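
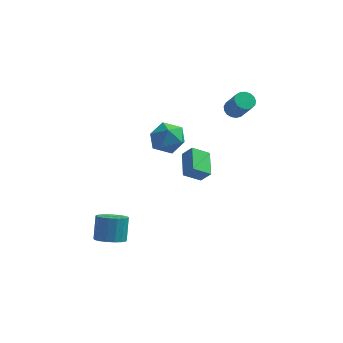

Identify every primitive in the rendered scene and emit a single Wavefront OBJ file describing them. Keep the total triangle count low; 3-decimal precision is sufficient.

v 0.451 1.636 -1.663
v 1.095 1.483 -0.874
v 0.072 3.3 -1.032
v 0.716 3.148 -0.243
v 1.444 2.132 -2.377
v 2.088 1.98 -1.588
v 1.065 3.797 -1.746
v 1.709 3.644 -0.957
v -0.17 1.634 2.371
v 0.674 0.902 1.935
v -1.194 0.098 2.965
v -0.35 -0.634 2.529
v -0.116 0.048 3.487
v 0.517 0.998 3.12
v -1.037 0.002 1.78
v -0.404 0.952 1.413
v 0.138 -0.106 1.57
v 0.707 -0.077 2.625
v -1.227 1.077 2.275
v -0.658 1.106 3.33
v -2.655 -4.331 -3.287
v -1.754 -4.034 -3.435
v -1.804 -3.191 -2.04
v -2.705 -3.489 -1.893
v -2.011 -3.712 -3.638
v -2.061 -2.869 -2.244
v -2.415 -3.532 -3.762
v -2.466 -2.689 -2.367
v -2.875 -3.535 -3.776
v -2.925 -2.692 -2.382
v -3.283 -3.72 -3.679
v -3.334 -2.878 -2.284
v -3.548 -4.046 -3.492
v -3.599 -3.203 -2.097
v -3.609 -4.437 -3.258
v -3.659 -3.594 -1.863
v -3.45 -4.803 -3.031
v -3.501 -3.961 -1.636
v -3.11 -5.062 -2.862
v -3.16 -4.22 -1.468
v -2.665 -5.153 -2.791
v -2.715 -4.311 -1.397
v -2.218 -5.056 -2.834
v -2.268 -4.214 -1.439
v -1.871 -4.793 -2.98
v -1.921 -3.95 -1.586
v -1.704 -4.424 -3.197
v -1.754 -3.581 -1.803
v 3.1 4.009 2.988
v 3.701 4.277 2.818
v 4.461 3.48 4.241
v 3.86 3.211 4.412
v 3.568 4.501 3.014
v 4.329 3.703 4.437
v 3.329 4.612 3.204
v 4.089 3.814 4.627
v 3.037 4.585 3.345
v 3.797 3.787 4.768
v 2.759 4.425 3.404
v 3.52 3.628 4.827
v 2.559 4.171 3.368
v 3.32 3.373 4.791
v 2.483 3.879 3.245
v 3.244 3.082 4.668
v 2.549 3.617 3.064
v 3.31 2.82 4.487
v 2.74 3.445 2.865
v 3.501 2.647 4.288
v 3.014 3.402 2.694
v 3.775 2.604 4.117
v 3.308 3.498 2.591
v 4.068 2.7 4.014
v 3.553 3.711 2.579
v 4.314 2.913 4.002
v 3.695 3.992 2.661
v 4.456 3.194 4.084
f 2 4 1
f 5 2 1
f 1 4 3
f 3 5 1
f 2 8 4
f 6 2 5
f 6 8 2
f 4 8 3
f 7 5 3
f 3 8 7
f 7 6 5
f 8 6 7
f 9 20 14
f 9 14 10
f 9 10 16
f 9 16 19
f 9 19 20
f 10 14 18
f 14 20 13
f 20 19 11
f 19 16 15
f 16 10 17
f 12 18 13
f 12 13 11
f 12 11 15
f 12 15 17
f 12 17 18
f 13 18 14
f 11 13 20
f 15 11 19
f 17 15 16
f 18 17 10
f 22 21 25
f 22 25 23
f 23 25 26
f 23 26 24
f 25 21 27
f 25 27 26
f 26 27 28
f 26 28 24
f 27 21 29
f 27 29 28
f 28 29 30
f 28 30 24
f 29 21 31
f 29 31 30
f 30 31 32
f 30 32 24
f 31 21 33
f 31 33 32
f 32 33 34
f 32 34 24
f 33 21 35
f 33 35 34
f 34 35 36
f 34 36 24
f 35 21 37
f 35 37 36
f 36 37 38
f 36 38 24
f 37 21 39
f 37 39 38
f 38 39 40
f 38 40 24
f 39 21 41
f 39 41 40
f 40 41 42
f 40 42 24
f 41 21 43
f 41 43 42
f 42 43 44
f 42 44 24
f 43 21 45
f 43 45 44
f 44 45 46
f 44 46 24
f 45 21 47
f 45 47 46
f 46 47 48
f 46 48 24
f 47 21 22
f 47 22 48
f 48 22 23
f 48 23 24
f 50 49 53
f 50 53 51
f 51 53 54
f 51 54 52
f 53 49 55
f 53 55 54
f 54 55 56
f 54 56 52
f 55 49 57
f 55 57 56
f 56 57 58
f 56 58 52
f 57 49 59
f 57 59 58
f 58 59 60
f 58 60 52
f 59 49 61
f 59 61 60
f 60 61 62
f 60 62 52
f 61 49 63
f 61 63 62
f 62 63 64
f 62 64 52
f 63 49 65
f 63 65 64
f 64 65 66
f 64 66 52
f 65 49 67
f 65 67 66
f 66 67 68
f 66 68 52
f 67 49 69
f 67 69 68
f 68 69 70
f 68 70 52
f 69 49 71
f 69 71 70
f 70 71 72
f 70 72 52
f 71 49 73
f 71 73 72
f 72 73 74
f 72 74 52
f 73 49 75
f 73 75 74
f 74 75 76
f 74 76 52
f 75 49 50
f 75 50 76
f 76 50 51
f 76 51 52



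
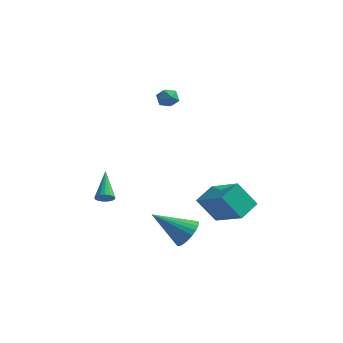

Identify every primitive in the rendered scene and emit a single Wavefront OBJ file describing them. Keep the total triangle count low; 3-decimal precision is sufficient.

v -3.053 -0.745 -1.453
v -2.596 -0.71 -1.229
v -3.687 0.585 -0.367
v -2.583 -0.552 -1.415
v -2.677 -0.438 -1.609
v -2.857 -0.395 -1.768
v -3.083 -0.432 -1.854
v -3.301 -0.54 -1.848
v -3.463 -0.696 -1.752
v -3.531 -0.863 -1.587
v -3.489 -1.003 -1.392
v -3.348 -1.083 -1.21
v -3.139 -1.087 -1.084
v -2.91 -1.012 -1.042
v -2.714 -0.876 -1.095
v -2.313 3.504 3.933
v -1.999 4.019 4.152
v -1.441 3.161 3.488
v -1.127 3.676 3.707
v -1.33 3.226 4.116
v -1.869 3.438 4.392
v -1.571 3.742 3.248
v -2.11 3.954 3.524
v -1.54 4.166 3.729
v -1.392 3.847 4.265
v -2.048 3.333 3.375
v -1.9 3.014 3.911
v 2.394 -2.984 -1.376
v 2.826 -2.697 -0.69
v 0.846 -3.596 -0.144
v 2.65 -2.425 -0.775
v 2.436 -2.237 -0.952
v 2.214 -2.163 -1.193
v 2.02 -2.214 -1.462
v 1.883 -2.382 -1.718
v 1.824 -2.642 -1.922
v 1.851 -2.954 -2.042
v 1.961 -3.271 -2.062
v 2.137 -3.543 -1.976
v 2.352 -3.731 -1.8
v 2.573 -3.805 -1.559
v 2.767 -3.754 -1.29
v 2.904 -3.586 -1.034
v 2.963 -3.326 -0.83
v 2.936 -3.014 -0.709
v 1.403 0.141 -1
v 3.112 -0.706 0.036
v 1.706 1.3 -0.55
v 3.415 0.454 0.485
v 2.325 0.406 -2.305
v 4.034 -0.44 -1.27
v 2.628 1.566 -1.856
v 4.337 0.719 -0.82
f 2 1 4
f 2 4 3
f 4 1 5
f 4 5 3
f 5 1 6
f 5 6 3
f 6 1 7
f 6 7 3
f 7 1 8
f 7 8 3
f 8 1 9
f 8 9 3
f 9 1 10
f 9 10 3
f 10 1 11
f 10 11 3
f 11 1 12
f 11 12 3
f 12 1 13
f 12 13 3
f 13 1 14
f 13 14 3
f 14 1 15
f 14 15 3
f 15 1 2
f 15 2 3
f 16 27 21
f 16 21 17
f 16 17 23
f 16 23 26
f 16 26 27
f 17 21 25
f 21 27 20
f 27 26 18
f 26 23 22
f 23 17 24
f 19 25 20
f 19 20 18
f 19 18 22
f 19 22 24
f 19 24 25
f 20 25 21
f 18 20 27
f 22 18 26
f 24 22 23
f 25 24 17
f 29 28 31
f 29 31 30
f 31 28 32
f 31 32 30
f 32 28 33
f 32 33 30
f 33 28 34
f 33 34 30
f 34 28 35
f 34 35 30
f 35 28 36
f 35 36 30
f 36 28 37
f 36 37 30
f 37 28 38
f 37 38 30
f 38 28 39
f 38 39 30
f 39 28 40
f 39 40 30
f 40 28 41
f 40 41 30
f 41 28 42
f 41 42 30
f 42 28 43
f 42 43 30
f 43 28 44
f 43 44 30
f 44 28 45
f 44 45 30
f 45 28 29
f 45 29 30
f 47 49 46
f 50 47 46
f 46 49 48
f 48 50 46
f 47 53 49
f 51 47 50
f 51 53 47
f 49 53 48
f 52 50 48
f 48 53 52
f 52 51 50
f 53 51 52



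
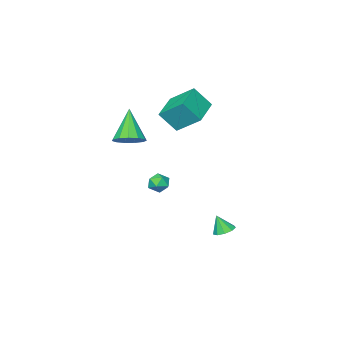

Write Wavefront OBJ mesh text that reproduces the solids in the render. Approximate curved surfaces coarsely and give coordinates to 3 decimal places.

v -1.655 4.093 -4.401
v -1.225 4.597 -4.301
v -1.425 3.687 -3.339
v -1.645 4.72 -4.164
v -2.069 4.549 -4.137
v -2.3 4.165 -4.235
v -2.228 3.747 -4.41
v -1.888 3.491 -4.581
v -1.439 3.517 -4.668
v -1.091 3.813 -4.63
v -1.006 4.239 -4.485
v -2.882 -1.808 3.306
v -3.419 -0.408 4.423
v -3.585 -1.108 2.09
v -4.123 0.292 3.207
v -1.197 -0.832 2.893
v -1.735 0.568 4.01
v -1.901 -0.132 1.677
v -2.438 1.268 2.794
v 2.312 0.887 2.554
v 2.816 1.453 3.094
v 1.488 -0.087 4.346
v 2.358 1.694 3.014
v 1.885 1.68 2.789
v 1.548 1.413 2.489
v 1.453 0.98 2.209
v 1.632 0.517 2.04
v 2.026 0.172 2.033
v 2.511 0.054 2.192
v 2.933 0.201 2.466
v 3.158 0.565 2.768
v 3.114 1.032 3.002
v -0.023 1.355 -1.49
v 0.632 1.116 -1.389
v -0.412 0.284 -1.511
v 0.243 0.045 -1.41
v -0.091 0.387 -0.893
v 0.15 1.049 -0.879
v 0.07 0.351 -2.021
v 0.311 1.013 -2.007
v 0.689 0.495 -1.717
v 0.59 0.517 -1.02
v -0.37 0.883 -1.88
v -0.469 0.905 -1.183
f 2 1 4
f 2 4 3
f 4 1 5
f 4 5 3
f 5 1 6
f 5 6 3
f 6 1 7
f 6 7 3
f 7 1 8
f 7 8 3
f 8 1 9
f 8 9 3
f 9 1 10
f 9 10 3
f 10 1 11
f 10 11 3
f 11 1 2
f 11 2 3
f 13 15 12
f 16 13 12
f 12 15 14
f 14 16 12
f 13 19 15
f 17 13 16
f 17 19 13
f 15 19 14
f 18 16 14
f 14 19 18
f 18 17 16
f 19 17 18
f 21 20 23
f 21 23 22
f 23 20 24
f 23 24 22
f 24 20 25
f 24 25 22
f 25 20 26
f 25 26 22
f 26 20 27
f 26 27 22
f 27 20 28
f 27 28 22
f 28 20 29
f 28 29 22
f 29 20 30
f 29 30 22
f 30 20 31
f 30 31 22
f 31 20 32
f 31 32 22
f 32 20 21
f 32 21 22
f 33 44 38
f 33 38 34
f 33 34 40
f 33 40 43
f 33 43 44
f 34 38 42
f 38 44 37
f 44 43 35
f 43 40 39
f 40 34 41
f 36 42 37
f 36 37 35
f 36 35 39
f 36 39 41
f 36 41 42
f 37 42 38
f 35 37 44
f 39 35 43
f 41 39 40
f 42 41 34



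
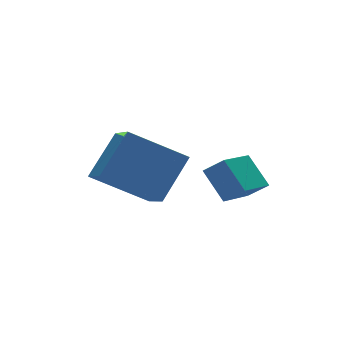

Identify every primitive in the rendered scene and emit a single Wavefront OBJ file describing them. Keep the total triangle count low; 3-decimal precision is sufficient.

v -2.814 4.282 2.911
v -3.141 2.85 3.663
v -1.593 4.743 4.32
v -1.921 3.311 5.072
v -1.179 3.329 1.808
v -1.507 1.897 2.56
v 0.041 3.79 3.217
v -0.286 2.358 3.969
v 0.257 1.232 2.394
v 0.711 0.726 2.969
v 0.075 2.168 3.364
v 0.529 1.662 3.938
v 1.591 1.938 1.962
v 2.045 1.432 2.536
v 1.409 2.874 2.931
v 1.863 2.368 3.506
f 2 4 1
f 5 2 1
f 1 4 3
f 3 5 1
f 2 8 4
f 6 2 5
f 6 8 2
f 4 8 3
f 7 5 3
f 3 8 7
f 7 6 5
f 8 6 7
f 10 12 9
f 13 10 9
f 9 12 11
f 11 13 9
f 10 16 12
f 14 10 13
f 14 16 10
f 12 16 11
f 15 13 11
f 11 16 15
f 15 14 13
f 16 14 15



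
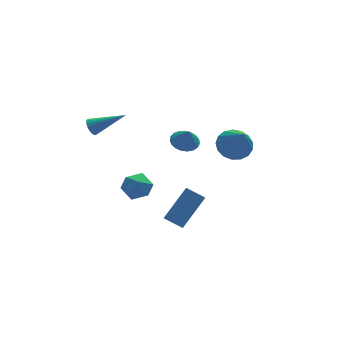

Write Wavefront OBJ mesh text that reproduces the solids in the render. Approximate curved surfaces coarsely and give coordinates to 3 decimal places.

v -4.119 0.359 2.942
v -3.799 0.56 2.57
v -2.561 -0.319 3.918
v -3.815 0.727 2.712
v -3.883 0.832 2.894
v -3.993 0.854 3.084
v -4.124 0.791 3.25
v -4.254 0.653 3.362
v -4.361 0.465 3.402
v -4.426 0.258 3.362
v -4.438 0.069 3.25
v -4.395 -0.07 3.084
v -4.305 -0.135 2.894
v -4.182 -0.114 2.712
v -4.048 -0.012 2.57
v -3.927 0.155 2.493
v -3.839 0.357 2.492
v -1.918 -4.064 -1.322
v -0.486 -3.362 0.045
v -1.42 -2.852 -2.466
v 0.011 -2.15 -1.1
v -1.211 -4.73 -1.72
v 0.22 -4.028 -0.354
v -0.714 -3.518 -2.865
v 0.718 -2.816 -1.498
v 3.031 -0.91 0.606
v 3.862 -1.333 0.304
v 3.009 -2.19 2.334
v 4.008 -0.976 0.57
v 3.931 -0.604 0.845
v 3.648 -0.302 1.065
v 3.223 -0.139 1.18
v 2.754 -0.153 1.164
v 2.349 -0.34 1.02
v 2.1 -0.658 0.781
v 2.065 -1.034 0.502
v 2.251 -1.381 0.247
v 2.615 -1.62 0.075
v 3.075 -1.697 0.024
v 3.525 -1.593 0.107
v -2.174 1.932 -3.577
v -1.399 2.067 -4.084
v -1.401 1.033 -2.636
v -0.626 1.168 -3.143
v -0.985 1.871 -2.641
v -1.463 2.427 -3.223
v -1.337 0.673 -3.497
v -1.815 1.229 -4.079
v -0.882 1.289 -4.035
v -0.664 2.029 -3.506
v -2.136 1.071 -3.214
v -1.918 1.811 -2.685
v 0.099 -1.561 2.141
v 0.855 -1.577 2.07
v 0.181 -1.899 3.099
v 0.806 -1.284 2.178
v 0.634 -1.039 2.279
v 0.369 -0.884 2.356
v 0.058 -0.846 2.396
v -0.246 -0.932 2.392
v -0.491 -1.127 2.344
v -0.633 -1.396 2.262
v -0.649 -1.694 2.158
v -0.536 -1.969 2.051
v -0.313 -2.174 1.96
v -0.018 -2.272 1.9
v 0.296 -2.248 1.882
v 0.577 -2.104 1.908
v 0.774 -1.867 1.975
f 2 1 4
f 2 4 3
f 4 1 5
f 4 5 3
f 5 1 6
f 5 6 3
f 6 1 7
f 6 7 3
f 7 1 8
f 7 8 3
f 8 1 9
f 8 9 3
f 9 1 10
f 9 10 3
f 10 1 11
f 10 11 3
f 11 1 12
f 11 12 3
f 12 1 13
f 12 13 3
f 13 1 14
f 13 14 3
f 14 1 15
f 14 15 3
f 15 1 16
f 15 16 3
f 16 1 17
f 16 17 3
f 17 1 2
f 17 2 3
f 19 21 18
f 22 19 18
f 18 21 20
f 20 22 18
f 19 25 21
f 23 19 22
f 23 25 19
f 21 25 20
f 24 22 20
f 20 25 24
f 24 23 22
f 25 23 24
f 27 26 29
f 27 29 28
f 29 26 30
f 29 30 28
f 30 26 31
f 30 31 28
f 31 26 32
f 31 32 28
f 32 26 33
f 32 33 28
f 33 26 34
f 33 34 28
f 34 26 35
f 34 35 28
f 35 26 36
f 35 36 28
f 36 26 37
f 36 37 28
f 37 26 38
f 37 38 28
f 38 26 39
f 38 39 28
f 39 26 40
f 39 40 28
f 40 26 27
f 40 27 28
f 41 52 46
f 41 46 42
f 41 42 48
f 41 48 51
f 41 51 52
f 42 46 50
f 46 52 45
f 52 51 43
f 51 48 47
f 48 42 49
f 44 50 45
f 44 45 43
f 44 43 47
f 44 47 49
f 44 49 50
f 45 50 46
f 43 45 52
f 47 43 51
f 49 47 48
f 50 49 42
f 54 53 56
f 54 56 55
f 56 53 57
f 56 57 55
f 57 53 58
f 57 58 55
f 58 53 59
f 58 59 55
f 59 53 60
f 59 60 55
f 60 53 61
f 60 61 55
f 61 53 62
f 61 62 55
f 62 53 63
f 62 63 55
f 63 53 64
f 63 64 55
f 64 53 65
f 64 65 55
f 65 53 66
f 65 66 55
f 66 53 67
f 66 67 55
f 67 53 68
f 67 68 55
f 68 53 69
f 68 69 55
f 69 53 54
f 69 54 55



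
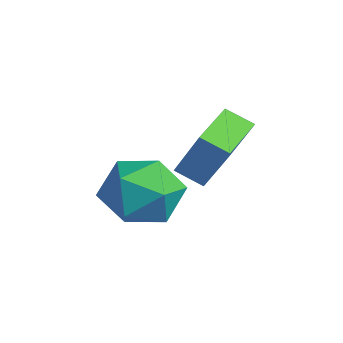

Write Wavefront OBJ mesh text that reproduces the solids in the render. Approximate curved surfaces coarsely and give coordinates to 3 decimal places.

v 0.626 -0.096 0.701
v 1.466 0.164 2.179
v 1.157 0.437 0.305
v 1.997 0.697 1.784
v 1.503 -1.197 0.396
v 2.343 -0.937 1.875
v 2.034 -0.664 0.001
v 2.874 -0.404 1.479
v 1.681 -1.574 -0.58
v 2.351 -1.245 0.262
v 1.629 -3.255 0.118
v 2.299 -2.926 0.96
v 1.243 -2.542 0.899
v 1.276 -1.503 0.467
v 2.704 -2.997 -0.087
v 2.737 -1.958 -0.519
v 2.984 -2.125 0.566
v 2.081 -1.843 1.176
v 1.899 -2.657 -0.796
v 0.996 -2.375 -0.186
f 2 4 1
f 5 2 1
f 1 4 3
f 3 5 1
f 2 8 4
f 6 2 5
f 6 8 2
f 4 8 3
f 7 5 3
f 3 8 7
f 7 6 5
f 8 6 7
f 9 20 14
f 9 14 10
f 9 10 16
f 9 16 19
f 9 19 20
f 10 14 18
f 14 20 13
f 20 19 11
f 19 16 15
f 16 10 17
f 12 18 13
f 12 13 11
f 12 11 15
f 12 15 17
f 12 17 18
f 13 18 14
f 11 13 20
f 15 11 19
f 17 15 16
f 18 17 10



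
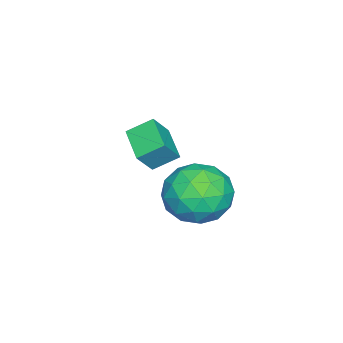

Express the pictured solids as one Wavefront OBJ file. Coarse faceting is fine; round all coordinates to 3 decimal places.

v 0.006 2.99 -1.153
v 0.763 2.688 -2.117
v -1.563 2.092 -2.103
v -0.806 1.79 -3.067
v -0.656 1.229 -1.947
v 0.314 1.784 -1.36
v -1.114 2.996 -2.86
v -0.144 3.551 -2.273
v 0.071 2.692 -3.172
v 0.353 1.599 -2.607
v -1.153 3.181 -1.613
v -0.871 2.088 -1.048
v 0.522 2.917 -1.552
v -1.322 1.863 -2.668
v -1.234 1.533 -2.01
v -0.789 1.355 -2.576
v 0.258 2.386 -1.107
v 0.703 2.208 -1.673
v -0.131 1.351 -1.573
v -1.503 2.572 -2.547
v -1.058 2.394 -3.113
v -0.011 3.425 -1.644
v 0.434 3.247 -2.21
v -0.669 3.429 -2.647
v 0.56 2.742 -2.738
v -0.362 2.215 -3.297
v -0.543 2.924 -3.175
v 0.027 3.25 -2.83
v 0.726 2.1 -2.406
v -0.196 1.573 -2.965
v -0.108 1.243 -2.306
v 0.462 1.569 -1.961
v 0.319 2.103 -3.026
v -0.604 3.207 -1.255
v -1.526 2.68 -1.814
v -1.262 3.211 -2.259
v -0.692 3.537 -1.914
v -0.438 2.565 -0.923
v -1.36 2.038 -1.482
v -0.827 1.53 -1.39
v -0.257 1.856 -1.045
v -1.119 2.677 -1.194
v -4.352 -1.253 -3.129
v -3.719 -1.563 -2.22
v -4.783 -0.404 -2.54
v -4.15 -0.713 -1.632
v -3.27 -0.387 -3.588
v -2.637 -0.696 -2.68
v -3.701 0.463 -3
v -3.068 0.153 -2.091
f 1 38 17
f 38 12 41
f 17 41 6
f 38 41 17
f 1 17 13
f 17 6 18
f 13 18 2
f 17 18 13
f 1 13 22
f 13 2 23
f 22 23 8
f 13 23 22
f 1 22 34
f 22 8 37
f 34 37 11
f 22 37 34
f 1 34 38
f 34 11 42
f 38 42 12
f 34 42 38
f 2 18 29
f 18 6 32
f 29 32 10
f 18 32 29
f 6 41 19
f 41 12 40
f 19 40 5
f 41 40 19
f 12 42 39
f 42 11 35
f 39 35 3
f 42 35 39
f 11 37 36
f 37 8 24
f 36 24 7
f 37 24 36
f 8 23 28
f 23 2 25
f 28 25 9
f 23 25 28
f 4 30 16
f 30 10 31
f 16 31 5
f 30 31 16
f 4 16 14
f 16 5 15
f 14 15 3
f 16 15 14
f 4 14 21
f 14 3 20
f 21 20 7
f 14 20 21
f 4 21 26
f 21 7 27
f 26 27 9
f 21 27 26
f 4 26 30
f 26 9 33
f 30 33 10
f 26 33 30
f 5 31 19
f 31 10 32
f 19 32 6
f 31 32 19
f 3 15 39
f 15 5 40
f 39 40 12
f 15 40 39
f 7 20 36
f 20 3 35
f 36 35 11
f 20 35 36
f 9 27 28
f 27 7 24
f 28 24 8
f 27 24 28
f 10 33 29
f 33 9 25
f 29 25 2
f 33 25 29
f 44 46 43
f 47 44 43
f 43 46 45
f 45 47 43
f 44 50 46
f 48 44 47
f 48 50 44
f 46 50 45
f 49 47 45
f 45 50 49
f 49 48 47
f 50 48 49



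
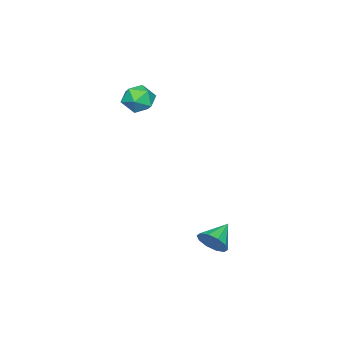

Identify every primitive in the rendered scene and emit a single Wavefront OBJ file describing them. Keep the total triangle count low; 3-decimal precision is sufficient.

v -0.682 -2.139 2.777
v -0.127 -2.664 3.152
v -1.633 -3.136 2.788
v -1.078 -3.661 3.163
v -1.39 -2.995 3.592
v -0.802 -2.379 3.585
v -0.958 -3.421 2.355
v -0.37 -2.805 2.348
v -0.297 -3.457 2.89
v -0.564 -3.194 3.655
v -1.196 -2.606 2.285
v -1.463 -2.343 3.05
v 2.883 2.766 -2.536
v 3.21 3.204 -2.022
v 1.757 2.914 -1.944
v 3.064 3.475 -2.368
v 2.848 3.475 -2.778
v 2.645 3.205 -3.096
v 2.534 2.767 -3.2
v 2.555 2.329 -3.05
v 2.702 2.058 -2.704
v 2.918 2.058 -2.293
v 3.12 2.328 -1.976
v 3.232 2.766 -1.872
f 1 12 6
f 1 6 2
f 1 2 8
f 1 8 11
f 1 11 12
f 2 6 10
f 6 12 5
f 12 11 3
f 11 8 7
f 8 2 9
f 4 10 5
f 4 5 3
f 4 3 7
f 4 7 9
f 4 9 10
f 5 10 6
f 3 5 12
f 7 3 11
f 9 7 8
f 10 9 2
f 14 13 16
f 14 16 15
f 16 13 17
f 16 17 15
f 17 13 18
f 17 18 15
f 18 13 19
f 18 19 15
f 19 13 20
f 19 20 15
f 20 13 21
f 20 21 15
f 21 13 22
f 21 22 15
f 22 13 23
f 22 23 15
f 23 13 24
f 23 24 15
f 24 13 14
f 24 14 15



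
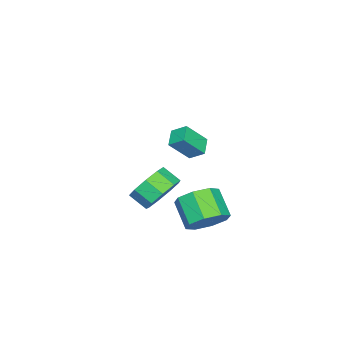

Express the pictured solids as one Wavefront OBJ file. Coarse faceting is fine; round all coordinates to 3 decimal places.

v -1.705 -0.573 3.293
v -1.073 -1.227 4.277
v -1.712 0.108 3.749
v -1.079 -0.545 4.733
v -0.921 -0.335 2.947
v -0.288 -0.988 3.931
v -0.927 0.347 3.403
v -0.295 -0.307 4.387
v -3.413 -2.708 -1.505
v -2.56 -3.135 -2.012
v -2.654 -3.999 -1.441
v -3.507 -3.572 -0.935
v -2.338 -2.764 -1.412
v -2.433 -3.628 -0.842
v -2.62 -2.366 -0.857
v -2.714 -3.231 -0.286
v -3.272 -2.129 -0.604
v -3.366 -2.993 -0.034
v -3.991 -2.162 -0.774
v -4.085 -3.027 -0.203
v -4.439 -2.451 -1.285
v -4.533 -3.315 -0.715
v -4.407 -2.86 -1.9
v -4.501 -3.724 -1.329
v -3.91 -3.197 -2.33
v -4.004 -4.062 -1.759
v -3.18 -3.306 -2.374
v -3.275 -4.171 -1.803
v -1.926 0.088 -1.531
v -1.066 -0.393 -1.27
v -1.853 -1.29 -0.328
v -2.714 -0.808 -0.589
v -1.216 0.221 -0.811
v -2.003 -0.676 0.131
v -1.782 0.757 -0.774
v -2.569 -0.14 0.168
v -2.433 0.901 -1.181
v -3.22 0.005 -0.239
v -2.787 0.57 -1.792
v -3.574 -0.327 -0.85
v -2.637 -0.044 -2.251
v -3.424 -0.941 -1.309
v -2.071 -0.58 -2.288
v -2.858 -1.477 -1.346
v -1.42 -0.725 -1.881
v -2.207 -1.621 -0.939
f 2 4 1
f 5 2 1
f 1 4 3
f 3 5 1
f 2 8 4
f 6 2 5
f 6 8 2
f 4 8 3
f 7 5 3
f 3 8 7
f 7 6 5
f 8 6 7
f 10 9 13
f 10 13 11
f 11 13 14
f 11 14 12
f 13 9 15
f 13 15 14
f 14 15 16
f 14 16 12
f 15 9 17
f 15 17 16
f 16 17 18
f 16 18 12
f 17 9 19
f 17 19 18
f 18 19 20
f 18 20 12
f 19 9 21
f 19 21 20
f 20 21 22
f 20 22 12
f 21 9 23
f 21 23 22
f 22 23 24
f 22 24 12
f 23 9 25
f 23 25 24
f 24 25 26
f 24 26 12
f 25 9 27
f 25 27 26
f 26 27 28
f 26 28 12
f 27 9 10
f 27 10 28
f 28 10 11
f 28 11 12
f 30 29 33
f 30 33 31
f 31 33 34
f 31 34 32
f 33 29 35
f 33 35 34
f 34 35 36
f 34 36 32
f 35 29 37
f 35 37 36
f 36 37 38
f 36 38 32
f 37 29 39
f 37 39 38
f 38 39 40
f 38 40 32
f 39 29 41
f 39 41 40
f 40 41 42
f 40 42 32
f 41 29 43
f 41 43 42
f 42 43 44
f 42 44 32
f 43 29 45
f 43 45 44
f 44 45 46
f 44 46 32
f 45 29 30
f 45 30 46
f 46 30 31
f 46 31 32



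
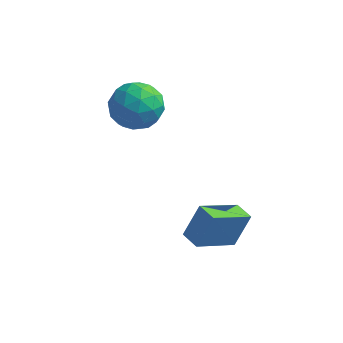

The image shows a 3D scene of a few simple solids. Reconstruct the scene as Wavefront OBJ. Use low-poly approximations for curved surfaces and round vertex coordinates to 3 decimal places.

v 2.725 -2.712 -2.182
v 3.185 -2.065 -0.805
v 3.837 -1.272 -3.231
v 4.298 -0.625 -1.853
v 3.442 -3.255 -2.167
v 3.903 -2.608 -0.789
v 4.555 -1.815 -3.215
v 5.015 -1.168 -1.838
v -0.06 2.142 1.889
v 0.633 1.153 1.825
v -1.573 1.127 1.175
v -0.88 0.138 1.111
v -1.202 0.582 2.189
v -0.267 1.209 2.63
v -0.673 1.071 0.37
v 0.262 1.698 0.811
v 0.255 0.492 0.886
v -0.073 0.189 2.01
v -0.867 2.091 0.99
v -1.195 1.788 2.114
v 0.419 1.737 1.92
v -1.359 0.543 1.08
v -1.549 0.804 1.714
v -1.141 0.223 1.676
v -0.11 1.769 2.393
v 0.297 1.188 2.355
v -0.781 0.852 2.569
v -1.237 1.092 0.645
v -0.83 0.511 0.607
v 0.201 2.057 1.324
v 0.609 1.476 1.286
v -0.159 1.428 0.431
v 0.604 0.767 1.33
v -0.285 0.17 0.911
v -0.163 0.718 0.475
v 0.386 1.087 0.734
v 0.412 0.589 1.991
v -0.477 -0.008 1.571
v -0.667 0.253 2.205
v -0.117 0.622 2.464
v 0.19 0.2 1.439
v -0.463 2.288 1.429
v -1.352 1.691 1.009
v -0.823 1.658 0.536
v -0.273 2.027 0.795
v -0.655 2.11 2.089
v -1.544 1.513 1.67
v -1.326 1.193 2.266
v -0.777 1.562 2.525
v -1.13 2.08 1.561
f 2 4 1
f 5 2 1
f 1 4 3
f 3 5 1
f 2 8 4
f 6 2 5
f 6 8 2
f 4 8 3
f 7 5 3
f 3 8 7
f 7 6 5
f 8 6 7
f 9 46 25
f 46 20 49
f 25 49 14
f 46 49 25
f 9 25 21
f 25 14 26
f 21 26 10
f 25 26 21
f 9 21 30
f 21 10 31
f 30 31 16
f 21 31 30
f 9 30 42
f 30 16 45
f 42 45 19
f 30 45 42
f 9 42 46
f 42 19 50
f 46 50 20
f 42 50 46
f 10 26 37
f 26 14 40
f 37 40 18
f 26 40 37
f 14 49 27
f 49 20 48
f 27 48 13
f 49 48 27
f 20 50 47
f 50 19 43
f 47 43 11
f 50 43 47
f 19 45 44
f 45 16 32
f 44 32 15
f 45 32 44
f 16 31 36
f 31 10 33
f 36 33 17
f 31 33 36
f 12 38 24
f 38 18 39
f 24 39 13
f 38 39 24
f 12 24 22
f 24 13 23
f 22 23 11
f 24 23 22
f 12 22 29
f 22 11 28
f 29 28 15
f 22 28 29
f 12 29 34
f 29 15 35
f 34 35 17
f 29 35 34
f 12 34 38
f 34 17 41
f 38 41 18
f 34 41 38
f 13 39 27
f 39 18 40
f 27 40 14
f 39 40 27
f 11 23 47
f 23 13 48
f 47 48 20
f 23 48 47
f 15 28 44
f 28 11 43
f 44 43 19
f 28 43 44
f 17 35 36
f 35 15 32
f 36 32 16
f 35 32 36
f 18 41 37
f 41 17 33
f 37 33 10
f 41 33 37



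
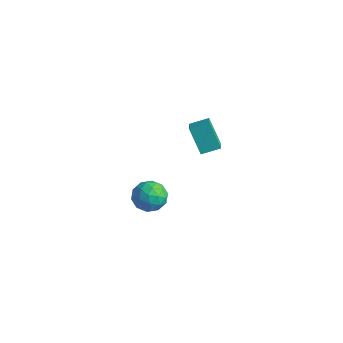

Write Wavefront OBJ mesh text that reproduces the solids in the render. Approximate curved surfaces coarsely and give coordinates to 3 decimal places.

v 3.027 2.845 4.009
v 3.579 3.685 4.347
v 2.325 3.504 3.519
v 2.877 4.343 3.857
v 3.963 2.797 2.603
v 4.515 3.636 2.941
v 3.261 3.455 2.113
v 3.813 4.295 2.451
v -0.202 3.127 -3.947
v 0.359 3.604 -3.242
v 0.141 1.676 -3.238
v 0.702 2.153 -2.533
v -0.312 2.268 -2.542
v -0.523 3.165 -2.98
v 1.023 2.115 -3.5
v 0.812 3.012 -3.938
v 1.116 2.979 -2.965
v 0.291 3.073 -2.373
v 0.209 2.207 -4.107
v -0.616 2.301 -3.515
v 0.049 3.493 -3.657
v 0.451 1.787 -2.823
v -0.144 1.855 -2.829
v 0.185 2.135 -2.414
v -0.47 3.234 -3.503
v -0.14 3.515 -3.088
v -0.535 2.73 -2.677
v 0.64 1.765 -3.392
v 0.97 2.046 -2.977
v 0.315 3.145 -4.066
v 0.644 3.425 -3.651
v 1.035 2.55 -3.803
v 0.823 3.406 -3.079
v 1.025 2.553 -2.663
v 1.214 2.531 -3.231
v 1.089 3.058 -3.489
v 0.338 3.461 -2.731
v 0.54 2.609 -2.315
v -0.056 2.676 -2.32
v -0.18 3.203 -2.578
v 0.783 3.094 -2.569
v -0.04 2.671 -4.165
v 0.162 1.819 -3.749
v 0.68 2.077 -3.902
v 0.556 2.604 -4.16
v -0.525 2.727 -3.817
v -0.323 1.874 -3.401
v -0.589 2.222 -2.991
v -0.714 2.749 -3.249
v -0.283 2.186 -3.911
f 2 4 1
f 5 2 1
f 1 4 3
f 3 5 1
f 2 8 4
f 6 2 5
f 6 8 2
f 4 8 3
f 7 5 3
f 3 8 7
f 7 6 5
f 8 6 7
f 9 46 25
f 46 20 49
f 25 49 14
f 46 49 25
f 9 25 21
f 25 14 26
f 21 26 10
f 25 26 21
f 9 21 30
f 21 10 31
f 30 31 16
f 21 31 30
f 9 30 42
f 30 16 45
f 42 45 19
f 30 45 42
f 9 42 46
f 42 19 50
f 46 50 20
f 42 50 46
f 10 26 37
f 26 14 40
f 37 40 18
f 26 40 37
f 14 49 27
f 49 20 48
f 27 48 13
f 49 48 27
f 20 50 47
f 50 19 43
f 47 43 11
f 50 43 47
f 19 45 44
f 45 16 32
f 44 32 15
f 45 32 44
f 16 31 36
f 31 10 33
f 36 33 17
f 31 33 36
f 12 38 24
f 38 18 39
f 24 39 13
f 38 39 24
f 12 24 22
f 24 13 23
f 22 23 11
f 24 23 22
f 12 22 29
f 22 11 28
f 29 28 15
f 22 28 29
f 12 29 34
f 29 15 35
f 34 35 17
f 29 35 34
f 12 34 38
f 34 17 41
f 38 41 18
f 34 41 38
f 13 39 27
f 39 18 40
f 27 40 14
f 39 40 27
f 11 23 47
f 23 13 48
f 47 48 20
f 23 48 47
f 15 28 44
f 28 11 43
f 44 43 19
f 28 43 44
f 17 35 36
f 35 15 32
f 36 32 16
f 35 32 36
f 18 41 37
f 41 17 33
f 37 33 10
f 41 33 37



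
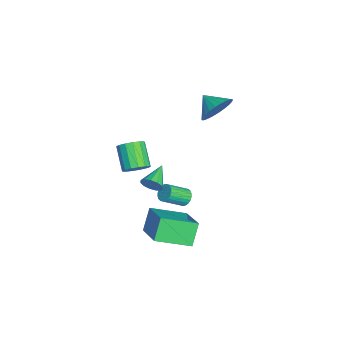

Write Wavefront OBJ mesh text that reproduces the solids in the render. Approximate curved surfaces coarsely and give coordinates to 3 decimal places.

v -2.204 1.841 1.232
v -1.554 1.742 1.985
v -2.936 1.119 1.768
v -1.765 2.046 2.107
v -2.043 2.32 2.095
v -2.346 2.52 1.952
v -2.627 2.617 1.699
v -2.843 2.596 1.376
v -2.963 2.46 1.03
v -2.966 2.23 0.715
v -2.854 1.941 0.479
v -2.643 1.636 0.357
v -2.365 1.363 0.368
v -2.062 1.162 0.511
v -1.781 1.065 0.764
v -1.564 1.086 1.088
v -1.445 1.222 1.434
v -1.441 1.452 1.749
v -0.022 0.253 -3.883
v 0.469 0.328 -4.068
v 0.913 -0.677 -3.301
v 0.422 -0.753 -3.117
v 0.468 0.454 -3.904
v 0.912 -0.552 -3.137
v 0.393 0.548 -3.736
v 0.836 -0.457 -2.969
v 0.254 0.598 -3.591
v 0.698 -0.408 -2.824
v 0.073 0.595 -3.49
v 0.517 -0.411 -2.723
v -0.122 0.54 -3.449
v 0.322 -0.466 -2.682
v -0.302 0.441 -3.475
v 0.142 -0.564 -2.708
v -0.439 0.314 -3.562
v 0.005 -0.692 -2.795
v -0.513 0.177 -3.699
v -0.069 -0.828 -2.932
v -0.512 0.052 -3.863
v -0.068 -0.954 -3.096
v -0.436 -0.043 -4.031
v 0.007 -1.048 -3.264
v -0.298 -0.092 -4.176
v 0.146 -1.098 -3.409
v -0.117 -0.089 -4.277
v 0.327 -1.095 -3.51
v 0.078 -0.034 -4.318
v 0.522 -1.04 -3.551
v 0.258 0.064 -4.292
v 0.702 -0.941 -3.525
v 0.395 0.192 -4.205
v 0.839 -0.814 -3.438
v 4.263 -1.25 1.027
v 4.549 -0.987 1.47
v 3.117 -0.79 1.493
v 4.537 -0.766 1.222
v 4.438 -0.699 0.912
v 4.283 -0.807 0.638
v 4.122 -1.056 0.488
v 4.005 -1.367 0.509
v 3.971 -1.64 0.694
v 4.029 -1.79 0.985
v 4.161 -1.769 1.289
v 4.326 -1.583 1.51
v 4.471 -1.291 1.578
v 4.072 -1.969 2.065
v 4.451 -2.485 2.322
v 3.408 -2.786 3.253
v 3.028 -2.271 2.995
v 4.54 -2.199 2.516
v 3.497 -2.5 3.447
v 4.505 -1.851 2.588
v 3.462 -2.152 3.519
v 4.353 -1.535 2.521
v 3.31 -1.836 3.451
v 4.126 -1.335 2.331
v 3.083 -1.636 3.261
v 3.884 -1.305 2.069
v 2.841 -1.607 3
v 3.692 -1.454 1.807
v 2.649 -1.755 2.738
v 3.603 -1.74 1.613
v 2.56 -2.041 2.544
v 3.638 -2.088 1.541
v 2.595 -2.389 2.472
v 3.79 -2.404 1.609
v 2.747 -2.705 2.539
v 4.017 -2.604 1.799
v 2.974 -2.905 2.729
v 4.259 -2.633 2.06
v 3.216 -2.935 2.991
v 2.69 -1.42 -2.223
v 4.544 -0.825 -1.242
v 2.446 0.386 -2.857
v 4.3 0.981 -1.876
v 3.38 -1.721 -3.344
v 5.234 -1.126 -2.363
v 3.136 0.085 -3.978
v 4.99 0.68 -2.997
f 2 1 4
f 2 4 3
f 4 1 5
f 4 5 3
f 5 1 6
f 5 6 3
f 6 1 7
f 6 7 3
f 7 1 8
f 7 8 3
f 8 1 9
f 8 9 3
f 9 1 10
f 9 10 3
f 10 1 11
f 10 11 3
f 11 1 12
f 11 12 3
f 12 1 13
f 12 13 3
f 13 1 14
f 13 14 3
f 14 1 15
f 14 15 3
f 15 1 16
f 15 16 3
f 16 1 17
f 16 17 3
f 17 1 18
f 17 18 3
f 18 1 2
f 18 2 3
f 20 19 23
f 20 23 21
f 21 23 24
f 21 24 22
f 23 19 25
f 23 25 24
f 24 25 26
f 24 26 22
f 25 19 27
f 25 27 26
f 26 27 28
f 26 28 22
f 27 19 29
f 27 29 28
f 28 29 30
f 28 30 22
f 29 19 31
f 29 31 30
f 30 31 32
f 30 32 22
f 31 19 33
f 31 33 32
f 32 33 34
f 32 34 22
f 33 19 35
f 33 35 34
f 34 35 36
f 34 36 22
f 35 19 37
f 35 37 36
f 36 37 38
f 36 38 22
f 37 19 39
f 37 39 38
f 38 39 40
f 38 40 22
f 39 19 41
f 39 41 40
f 40 41 42
f 40 42 22
f 41 19 43
f 41 43 42
f 42 43 44
f 42 44 22
f 43 19 45
f 43 45 44
f 44 45 46
f 44 46 22
f 45 19 47
f 45 47 46
f 46 47 48
f 46 48 22
f 47 19 49
f 47 49 48
f 48 49 50
f 48 50 22
f 49 19 51
f 49 51 50
f 50 51 52
f 50 52 22
f 51 19 20
f 51 20 52
f 52 20 21
f 52 21 22
f 54 53 56
f 54 56 55
f 56 53 57
f 56 57 55
f 57 53 58
f 57 58 55
f 58 53 59
f 58 59 55
f 59 53 60
f 59 60 55
f 60 53 61
f 60 61 55
f 61 53 62
f 61 62 55
f 62 53 63
f 62 63 55
f 63 53 64
f 63 64 55
f 64 53 65
f 64 65 55
f 65 53 54
f 65 54 55
f 67 66 70
f 67 70 68
f 68 70 71
f 68 71 69
f 70 66 72
f 70 72 71
f 71 72 73
f 71 73 69
f 72 66 74
f 72 74 73
f 73 74 75
f 73 75 69
f 74 66 76
f 74 76 75
f 75 76 77
f 75 77 69
f 76 66 78
f 76 78 77
f 77 78 79
f 77 79 69
f 78 66 80
f 78 80 79
f 79 80 81
f 79 81 69
f 80 66 82
f 80 82 81
f 81 82 83
f 81 83 69
f 82 66 84
f 82 84 83
f 83 84 85
f 83 85 69
f 84 66 86
f 84 86 85
f 85 86 87
f 85 87 69
f 86 66 88
f 86 88 87
f 87 88 89
f 87 89 69
f 88 66 90
f 88 90 89
f 89 90 91
f 89 91 69
f 90 66 67
f 90 67 91
f 91 67 68
f 91 68 69
f 93 95 92
f 96 93 92
f 92 95 94
f 94 96 92
f 93 99 95
f 97 93 96
f 97 99 93
f 95 99 94
f 98 96 94
f 94 99 98
f 98 97 96
f 99 97 98



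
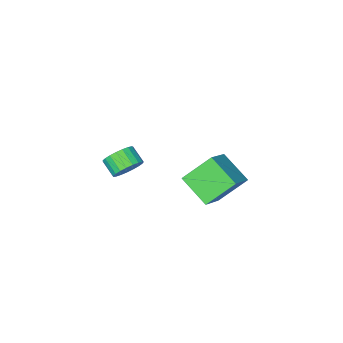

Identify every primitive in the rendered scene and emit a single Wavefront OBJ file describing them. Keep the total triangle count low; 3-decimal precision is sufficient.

v -0.566 -1.836 -3.049
v -0.171 -1.409 -2.403
v -0.158 -2.297 -1.824
v -0.554 -2.724 -2.471
v -0.52 -1.361 -2.322
v -0.508 -2.249 -1.743
v -0.878 -1.396 -2.367
v -0.865 -2.284 -1.788
v -1.181 -1.506 -2.53
v -1.169 -2.394 -1.951
v -1.378 -1.674 -2.783
v -1.366 -2.562 -2.204
v -1.435 -1.869 -3.082
v -1.422 -2.757 -2.503
v -1.342 -2.059 -3.375
v -1.329 -2.947 -2.796
v -1.114 -2.211 -3.612
v -1.102 -3.098 -3.033
v -0.792 -2.297 -3.752
v -0.779 -3.185 -3.173
v -0.431 -2.304 -3.77
v -0.418 -3.192 -3.191
v -0.093 -2.23 -3.664
v -0.08 -3.118 -3.085
v 0.163 -2.088 -3.451
v 0.176 -2.976 -2.873
v 0.293 -1.902 -3.169
v 0.305 -2.79 -2.591
v 0.274 -1.705 -2.867
v 0.287 -2.593 -2.288
v 0.11 -1.531 -2.595
v 0.123 -2.418 -2.017
v -2.05 3.543 -2.296
v -1.825 1.949 -1.364
v -3.353 4.12 -0.995
v -3.129 2.525 -0.063
v -0.711 4.315 -1.297
v -0.487 2.72 -0.365
v -2.015 4.891 0.004
v -1.79 3.297 0.936
f 2 1 5
f 2 5 3
f 3 5 6
f 3 6 4
f 5 1 7
f 5 7 6
f 6 7 8
f 6 8 4
f 7 1 9
f 7 9 8
f 8 9 10
f 8 10 4
f 9 1 11
f 9 11 10
f 10 11 12
f 10 12 4
f 11 1 13
f 11 13 12
f 12 13 14
f 12 14 4
f 13 1 15
f 13 15 14
f 14 15 16
f 14 16 4
f 15 1 17
f 15 17 16
f 16 17 18
f 16 18 4
f 17 1 19
f 17 19 18
f 18 19 20
f 18 20 4
f 19 1 21
f 19 21 20
f 20 21 22
f 20 22 4
f 21 1 23
f 21 23 22
f 22 23 24
f 22 24 4
f 23 1 25
f 23 25 24
f 24 25 26
f 24 26 4
f 25 1 27
f 25 27 26
f 26 27 28
f 26 28 4
f 27 1 29
f 27 29 28
f 28 29 30
f 28 30 4
f 29 1 31
f 29 31 30
f 30 31 32
f 30 32 4
f 31 1 2
f 31 2 32
f 32 2 3
f 32 3 4
f 34 36 33
f 37 34 33
f 33 36 35
f 35 37 33
f 34 40 36
f 38 34 37
f 38 40 34
f 36 40 35
f 39 37 35
f 35 40 39
f 39 38 37
f 40 38 39



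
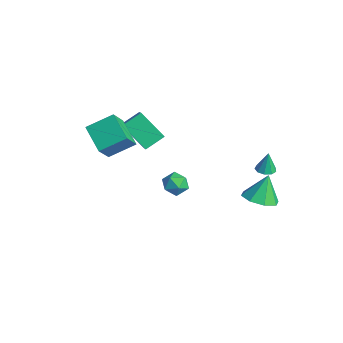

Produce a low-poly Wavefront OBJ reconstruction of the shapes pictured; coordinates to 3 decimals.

v 3.889 3.127 1.049
v 4.305 3.513 1.002
v 3.891 3.273 2.271
v 3.957 3.689 0.982
v 3.578 3.601 0.993
v 3.343 3.292 1.031
v 3.364 2.905 1.077
v 3.631 2.622 1.11
v 4.018 2.575 1.115
v 4.344 2.787 1.089
v 4.458 3.157 1.045
v -1.061 -3.464 0.986
v -2.652 -3.446 1.784
v -0.655 -2.032 1.766
v -2.246 -2.014 2.563
v -0.454 -4.306 2.217
v -2.045 -4.288 3.014
v -0.048 -2.874 2.996
v -1.639 -2.856 3.794
v -1.727 0.784 -2.402
v -0.925 0.998 -2.36
v -1.495 0.142 -3.56
v -0.693 0.356 -3.518
v -1.005 -0.193 -2.978
v -1.148 0.204 -2.263
v -1.272 0.936 -3.657
v -1.415 1.333 -2.942
v -0.644 1.092 -3.136
v -0.479 0.394 -2.716
v -1.941 0.746 -3.204
v -1.776 0.048 -2.784
v 3.937 2.801 -1.191
v 4.879 3.24 -1.231
v 3.703 3.439 0.291
v 4.309 3.713 -1.525
v 3.522 3.652 -1.622
v 2.977 3.092 -1.467
v 2.995 2.362 -1.15
v 3.564 1.889 -0.857
v 4.351 1.951 -0.76
v 4.896 2.51 -0.915
v -3.909 -1.339 0.838
v -2.527 -1.924 1.937
v -3.918 -0.205 1.452
v -2.536 -0.789 2.551
v -2.584 -0.631 -0.451
v -1.202 -1.215 0.648
v -2.593 0.504 0.163
v -1.211 -0.081 1.262
f 2 1 4
f 2 4 3
f 4 1 5
f 4 5 3
f 5 1 6
f 5 6 3
f 6 1 7
f 6 7 3
f 7 1 8
f 7 8 3
f 8 1 9
f 8 9 3
f 9 1 10
f 9 10 3
f 10 1 11
f 10 11 3
f 11 1 2
f 11 2 3
f 13 15 12
f 16 13 12
f 12 15 14
f 14 16 12
f 13 19 15
f 17 13 16
f 17 19 13
f 15 19 14
f 18 16 14
f 14 19 18
f 18 17 16
f 19 17 18
f 20 31 25
f 20 25 21
f 20 21 27
f 20 27 30
f 20 30 31
f 21 25 29
f 25 31 24
f 31 30 22
f 30 27 26
f 27 21 28
f 23 29 24
f 23 24 22
f 23 22 26
f 23 26 28
f 23 28 29
f 24 29 25
f 22 24 31
f 26 22 30
f 28 26 27
f 29 28 21
f 33 32 35
f 33 35 34
f 35 32 36
f 35 36 34
f 36 32 37
f 36 37 34
f 37 32 38
f 37 38 34
f 38 32 39
f 38 39 34
f 39 32 40
f 39 40 34
f 40 32 41
f 40 41 34
f 41 32 33
f 41 33 34
f 43 45 42
f 46 43 42
f 42 45 44
f 44 46 42
f 43 49 45
f 47 43 46
f 47 49 43
f 45 49 44
f 48 46 44
f 44 49 48
f 48 47 46
f 49 47 48



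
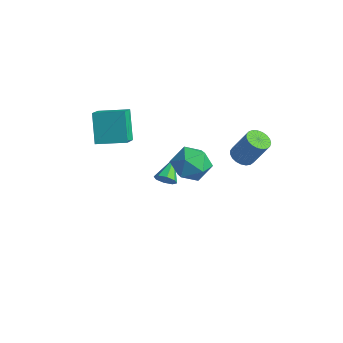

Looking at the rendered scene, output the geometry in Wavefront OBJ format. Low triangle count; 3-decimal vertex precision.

v 2.765 1.238 1.242
v 3.445 1.224 0.904
v 4.296 1.629 2.6
v 3.615 1.642 2.938
v 3.363 1.528 0.873
v 4.213 1.932 2.569
v 3.176 1.781 0.906
v 4.027 2.185 2.602
v 2.919 1.94 0.997
v 3.77 2.345 2.693
v 2.635 1.978 1.13
v 3.486 2.383 2.826
v 2.374 1.888 1.283
v 3.224 2.293 2.979
v 2.18 1.686 1.429
v 3.03 2.09 3.125
v 2.087 1.406 1.542
v 2.937 1.81 3.238
v 2.111 1.097 1.603
v 2.962 1.501 3.299
v 2.249 0.812 1.602
v 3.099 1.216 3.298
v 2.475 0.601 1.539
v 3.326 1.005 3.235
v 2.752 0.5 1.424
v 3.602 0.905 3.12
v 3.031 0.527 1.278
v 3.881 0.931 2.974
v 3.264 0.676 1.126
v 4.114 1.081 2.822
v 3.41 0.923 0.993
v 4.261 1.328 2.689
v -2.693 -4.351 2.109
v -1.954 -5.328 2.847
v -3.627 -3.748 3.843
v -2.889 -4.726 4.581
v -1.371 -3.134 2.399
v -0.633 -4.112 3.137
v -2.306 -2.532 4.133
v -1.567 -3.509 4.871
v -2.674 0.32 -3.821
v -2.039 0.483 -3.546
v -3.386 1.64 -2.959
v -2.135 0.739 -4.016
v -2.545 0.749 -4.372
v -3.031 0.508 -4.405
v -3.308 0.157 -4.096
v -3.212 -0.099 -3.626
v -2.802 -0.109 -3.27
v -2.316 0.132 -3.237
v 1.185 -1.946 1.996
v 2.037 -1.422 1.244
v 2.663 -2.858 3.036
v 3.515 -2.334 2.284
v 2.864 -1.623 3.081
v 1.95 -1.06 2.438
v 2.75 -3.22 1.842
v 1.836 -2.657 1.199
v 3.004 -2.21 1.148
v 3.074 -1.223 1.914
v 1.626 -3.057 2.366
v 1.696 -2.07 3.132
f 2 1 5
f 2 5 3
f 3 5 6
f 3 6 4
f 5 1 7
f 5 7 6
f 6 7 8
f 6 8 4
f 7 1 9
f 7 9 8
f 8 9 10
f 8 10 4
f 9 1 11
f 9 11 10
f 10 11 12
f 10 12 4
f 11 1 13
f 11 13 12
f 12 13 14
f 12 14 4
f 13 1 15
f 13 15 14
f 14 15 16
f 14 16 4
f 15 1 17
f 15 17 16
f 16 17 18
f 16 18 4
f 17 1 19
f 17 19 18
f 18 19 20
f 18 20 4
f 19 1 21
f 19 21 20
f 20 21 22
f 20 22 4
f 21 1 23
f 21 23 22
f 22 23 24
f 22 24 4
f 23 1 25
f 23 25 24
f 24 25 26
f 24 26 4
f 25 1 27
f 25 27 26
f 26 27 28
f 26 28 4
f 27 1 29
f 27 29 28
f 28 29 30
f 28 30 4
f 29 1 31
f 29 31 30
f 30 31 32
f 30 32 4
f 31 1 2
f 31 2 32
f 32 2 3
f 32 3 4
f 34 36 33
f 37 34 33
f 33 36 35
f 35 37 33
f 34 40 36
f 38 34 37
f 38 40 34
f 36 40 35
f 39 37 35
f 35 40 39
f 39 38 37
f 40 38 39
f 42 41 44
f 42 44 43
f 44 41 45
f 44 45 43
f 45 41 46
f 45 46 43
f 46 41 47
f 46 47 43
f 47 41 48
f 47 48 43
f 48 41 49
f 48 49 43
f 49 41 50
f 49 50 43
f 50 41 42
f 50 42 43
f 51 62 56
f 51 56 52
f 51 52 58
f 51 58 61
f 51 61 62
f 52 56 60
f 56 62 55
f 62 61 53
f 61 58 57
f 58 52 59
f 54 60 55
f 54 55 53
f 54 53 57
f 54 57 59
f 54 59 60
f 55 60 56
f 53 55 62
f 57 53 61
f 59 57 58
f 60 59 52



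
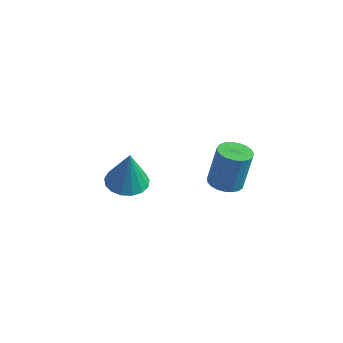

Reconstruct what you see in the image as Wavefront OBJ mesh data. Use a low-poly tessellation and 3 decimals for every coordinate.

v 1.448 3.334 -0.34
v 2.147 2.944 -0.335
v 2.35 3.336 1.606
v 1.652 3.726 1.6
v 2.241 3.254 -0.407
v 2.445 3.647 1.533
v 2.199 3.579 -0.468
v 2.402 3.971 1.472
v 2.027 3.86 -0.507
v 2.23 4.253 1.433
v 1.754 4.051 -0.517
v 1.958 4.444 1.423
v 1.429 4.118 -0.497
v 1.633 4.511 1.443
v 1.107 4.049 -0.449
v 1.311 4.442 1.491
v 0.844 3.856 -0.383
v 1.048 4.249 1.558
v 0.686 3.574 -0.309
v 0.889 3.966 1.632
v 0.659 3.249 -0.24
v 0.863 3.642 1.7
v 0.769 2.939 -0.189
v 0.972 3.332 1.751
v 0.996 2.698 -0.164
v 1.2 3.09 1.776
v 1.302 2.566 -0.169
v 1.505 2.959 1.771
v 1.632 2.567 -0.204
v 1.836 2.96 1.736
v 1.931 2.701 -0.263
v 2.135 3.093 1.678
v -3.845 2.883 -3.02
v -3.016 2.312 -3.185
v -3.515 2.757 -0.92
v -2.845 2.769 -3.184
v -2.903 3.253 -3.146
v -3.176 3.651 -3.079
v -3.603 3.874 -2.999
v -4.086 3.87 -2.923
v -4.513 3.639 -2.87
v -4.787 3.236 -2.851
v -4.845 2.751 -2.871
v -4.674 2.297 -2.925
v -4.314 1.977 -3.001
v -3.845 1.865 -3.081
v -3.377 1.986 -3.148
f 2 1 5
f 2 5 3
f 3 5 6
f 3 6 4
f 5 1 7
f 5 7 6
f 6 7 8
f 6 8 4
f 7 1 9
f 7 9 8
f 8 9 10
f 8 10 4
f 9 1 11
f 9 11 10
f 10 11 12
f 10 12 4
f 11 1 13
f 11 13 12
f 12 13 14
f 12 14 4
f 13 1 15
f 13 15 14
f 14 15 16
f 14 16 4
f 15 1 17
f 15 17 16
f 16 17 18
f 16 18 4
f 17 1 19
f 17 19 18
f 18 19 20
f 18 20 4
f 19 1 21
f 19 21 20
f 20 21 22
f 20 22 4
f 21 1 23
f 21 23 22
f 22 23 24
f 22 24 4
f 23 1 25
f 23 25 24
f 24 25 26
f 24 26 4
f 25 1 27
f 25 27 26
f 26 27 28
f 26 28 4
f 27 1 29
f 27 29 28
f 28 29 30
f 28 30 4
f 29 1 31
f 29 31 30
f 30 31 32
f 30 32 4
f 31 1 2
f 31 2 32
f 32 2 3
f 32 3 4
f 34 33 36
f 34 36 35
f 36 33 37
f 36 37 35
f 37 33 38
f 37 38 35
f 38 33 39
f 38 39 35
f 39 33 40
f 39 40 35
f 40 33 41
f 40 41 35
f 41 33 42
f 41 42 35
f 42 33 43
f 42 43 35
f 43 33 44
f 43 44 35
f 44 33 45
f 44 45 35
f 45 33 46
f 45 46 35
f 46 33 47
f 46 47 35
f 47 33 34
f 47 34 35



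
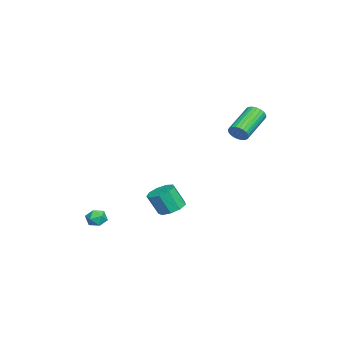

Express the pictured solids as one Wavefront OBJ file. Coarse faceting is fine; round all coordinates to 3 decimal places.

v -2.167 3.282 2.233
v -1.819 3.384 2.772
v -3.585 4.161 3.766
v -3.933 4.058 3.227
v -1.789 3.605 2.652
v -3.555 4.382 3.645
v -1.817 3.777 2.467
v -3.583 4.554 3.461
v -1.899 3.874 2.247
v -3.665 4.65 3.241
v -2.021 3.88 2.025
v -3.787 4.656 3.019
v -2.165 3.795 1.835
v -3.931 4.572 2.828
v -2.31 3.632 1.705
v -4.076 4.409 2.699
v -2.433 3.416 1.655
v -4.199 4.193 2.649
v -2.515 3.179 1.694
v -4.281 3.956 2.688
v -2.545 2.958 1.815
v -4.311 3.735 2.808
v -2.517 2.786 1.999
v -4.283 3.563 2.993
v -2.435 2.69 2.219
v -4.201 3.466 3.213
v -2.313 2.684 2.441
v -4.079 3.46 3.435
v -2.169 2.768 2.632
v -3.935 3.545 3.625
v -2.024 2.931 2.761
v -3.79 3.708 3.755
v -1.901 3.147 2.811
v -3.667 3.924 3.805
v 2.048 0.238 -2.035
v 2.662 0.767 -1.814
v 2.746 0.131 -0.525
v 2.132 -0.398 -0.745
v 2.151 0.988 -1.671
v 2.235 0.352 -0.382
v 1.592 0.859 -1.699
v 1.676 0.223 -0.41
v 1.246 0.438 -1.883
v 1.331 -0.197 -0.594
v 1.276 -0.075 -2.139
v 1.36 -0.711 -0.85
v 1.666 -0.443 -2.345
v 1.75 -1.079 -1.056
v 2.235 -0.491 -2.407
v 2.32 -1.127 -1.117
v 2.717 -0.199 -2.294
v 2.801 -0.835 -1.005
v 2.885 0.298 -2.06
v 2.97 -0.338 -0.77
v 1.548 -3.632 -2.703
v 2.211 -3.617 -2.818
v 1.429 -4.383 -3.482
v 2.092 -4.368 -3.597
v 1.856 -4.626 -3.022
v 1.929 -4.162 -2.54
v 1.711 -3.838 -3.76
v 1.784 -3.374 -3.278
v 2.312 -3.745 -3.471
v 2.401 -4.232 -3.015
v 1.239 -3.768 -3.285
v 1.328 -4.255 -2.829
f 2 1 5
f 2 5 3
f 3 5 6
f 3 6 4
f 5 1 7
f 5 7 6
f 6 7 8
f 6 8 4
f 7 1 9
f 7 9 8
f 8 9 10
f 8 10 4
f 9 1 11
f 9 11 10
f 10 11 12
f 10 12 4
f 11 1 13
f 11 13 12
f 12 13 14
f 12 14 4
f 13 1 15
f 13 15 14
f 14 15 16
f 14 16 4
f 15 1 17
f 15 17 16
f 16 17 18
f 16 18 4
f 17 1 19
f 17 19 18
f 18 19 20
f 18 20 4
f 19 1 21
f 19 21 20
f 20 21 22
f 20 22 4
f 21 1 23
f 21 23 22
f 22 23 24
f 22 24 4
f 23 1 25
f 23 25 24
f 24 25 26
f 24 26 4
f 25 1 27
f 25 27 26
f 26 27 28
f 26 28 4
f 27 1 29
f 27 29 28
f 28 29 30
f 28 30 4
f 29 1 31
f 29 31 30
f 30 31 32
f 30 32 4
f 31 1 33
f 31 33 32
f 32 33 34
f 32 34 4
f 33 1 2
f 33 2 34
f 34 2 3
f 34 3 4
f 36 35 39
f 36 39 37
f 37 39 40
f 37 40 38
f 39 35 41
f 39 41 40
f 40 41 42
f 40 42 38
f 41 35 43
f 41 43 42
f 42 43 44
f 42 44 38
f 43 35 45
f 43 45 44
f 44 45 46
f 44 46 38
f 45 35 47
f 45 47 46
f 46 47 48
f 46 48 38
f 47 35 49
f 47 49 48
f 48 49 50
f 48 50 38
f 49 35 51
f 49 51 50
f 50 51 52
f 50 52 38
f 51 35 53
f 51 53 52
f 52 53 54
f 52 54 38
f 53 35 36
f 53 36 54
f 54 36 37
f 54 37 38
f 55 66 60
f 55 60 56
f 55 56 62
f 55 62 65
f 55 65 66
f 56 60 64
f 60 66 59
f 66 65 57
f 65 62 61
f 62 56 63
f 58 64 59
f 58 59 57
f 58 57 61
f 58 61 63
f 58 63 64
f 59 64 60
f 57 59 66
f 61 57 65
f 63 61 62
f 64 63 56



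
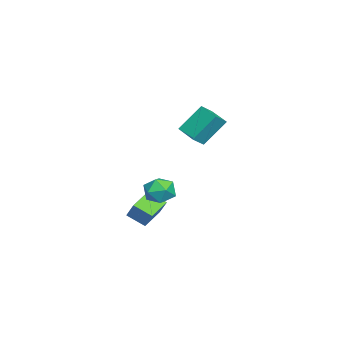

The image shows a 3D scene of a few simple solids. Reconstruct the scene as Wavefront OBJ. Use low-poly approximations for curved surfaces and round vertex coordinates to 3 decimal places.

v 2.173 -2.526 -3.766
v 0.965 -1.996 -3.296
v 2.375 -1.546 -4.353
v 1.167 -1.016 -3.883
v 2.753 -2.064 -2.797
v 1.545 -1.534 -2.327
v 2.955 -1.084 -3.384
v 1.747 -0.554 -2.914
v 2.363 -0.144 -1.188
v 3.231 -0.347 -1.438
v 1.849 -1.213 -2.102
v 2.717 -1.416 -2.352
v 2.425 -1.608 -1.495
v 2.743 -0.948 -0.93
v 2.337 -0.612 -2.61
v 2.655 0.048 -2.045
v 3.214 -0.637 -2.317
v 3.269 -1.252 -1.628
v 1.811 -0.308 -1.912
v 1.866 -0.923 -1.223
v 1.952 0.6 1.969
v 1.468 1.651 3.374
v 2.896 1.453 1.656
v 2.412 2.504 3.061
v 2.528 0.156 2.499
v 2.044 1.207 3.904
v 3.472 1.009 2.186
v 2.988 2.06 3.591
f 2 4 1
f 5 2 1
f 1 4 3
f 3 5 1
f 2 8 4
f 6 2 5
f 6 8 2
f 4 8 3
f 7 5 3
f 3 8 7
f 7 6 5
f 8 6 7
f 9 20 14
f 9 14 10
f 9 10 16
f 9 16 19
f 9 19 20
f 10 14 18
f 14 20 13
f 20 19 11
f 19 16 15
f 16 10 17
f 12 18 13
f 12 13 11
f 12 11 15
f 12 15 17
f 12 17 18
f 13 18 14
f 11 13 20
f 15 11 19
f 17 15 16
f 18 17 10
f 22 24 21
f 25 22 21
f 21 24 23
f 23 25 21
f 22 28 24
f 26 22 25
f 26 28 22
f 24 28 23
f 27 25 23
f 23 28 27
f 27 26 25
f 28 26 27



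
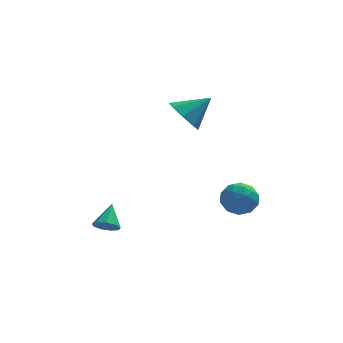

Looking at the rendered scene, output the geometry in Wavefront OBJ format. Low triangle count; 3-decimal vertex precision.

v -2.737 -3.449 -0.966
v -2.3 -3.854 -0.637
v -2.463 -2.411 -0.054
v -2.079 -3.619 -0.972
v -2.165 -3.304 -1.304
v -2.519 -3.058 -1.478
v -2.975 -2.995 -1.413
v -3.32 -3.144 -1.139
v -3.392 -3.437 -0.784
v -3.158 -3.735 -0.515
v -2.727 -3.9 -0.457
v 2.675 -0.465 -0.889
v 3.014 0.046 -1.704
v 4.226 -0.646 -0.356
v 4.565 -0.135 -1.171
v 4.038 0.352 -0.446
v 3.079 0.464 -0.776
v 4.161 -1.064 -1.284
v 3.202 -0.952 -1.614
v 3.933 -0.324 -1.948
v 3.857 0.551 -1.43
v 3.383 -1.151 -0.63
v 3.307 -0.276 -0.112
v 2.708 -0.193 -1.344
v 4.532 -0.407 -0.716
v 4.222 -0.12 -0.291
v 4.421 0.18 -0.77
v 2.747 0.052 -0.798
v 2.946 0.353 -1.277
v 3.548 0.533 -0.538
v 4.294 -0.953 -0.783
v 4.493 -0.652 -1.262
v 2.819 -0.78 -1.29
v 3.018 -0.48 -1.769
v 3.692 -1.133 -1.522
v 3.448 -0.111 -1.966
v 4.36 -0.217 -1.652
v 4.122 -0.763 -1.719
v 3.558 -0.698 -1.913
v 3.403 0.404 -1.661
v 4.315 0.297 -1.348
v 4.005 0.584 -0.922
v 3.442 0.65 -1.116
v 3.943 0.186 -1.805
v 2.925 -0.897 -0.712
v 3.837 -1.004 -0.399
v 3.798 -1.25 -0.944
v 3.235 -1.184 -1.138
v 2.88 -0.383 -0.408
v 3.792 -0.489 -0.094
v 3.682 0.098 -0.147
v 3.118 0.163 -0.341
v 3.297 -0.786 -0.255
v 1.042 2.491 3.227
v 1.6 2.877 2.374
v 2.398 2.889 4.293
v 1.137 3.463 2.744
v 0.618 3.48 3.397
v 0.348 2.918 3.95
v 0.484 2.105 4.08
v 0.948 1.518 3.71
v 1.467 1.501 3.057
v 1.737 2.064 2.503
f 2 1 4
f 2 4 3
f 4 1 5
f 4 5 3
f 5 1 6
f 5 6 3
f 6 1 7
f 6 7 3
f 7 1 8
f 7 8 3
f 8 1 9
f 8 9 3
f 9 1 10
f 9 10 3
f 10 1 11
f 10 11 3
f 11 1 2
f 11 2 3
f 12 49 28
f 49 23 52
f 28 52 17
f 49 52 28
f 12 28 24
f 28 17 29
f 24 29 13
f 28 29 24
f 12 24 33
f 24 13 34
f 33 34 19
f 24 34 33
f 12 33 45
f 33 19 48
f 45 48 22
f 33 48 45
f 12 45 49
f 45 22 53
f 49 53 23
f 45 53 49
f 13 29 40
f 29 17 43
f 40 43 21
f 29 43 40
f 17 52 30
f 52 23 51
f 30 51 16
f 52 51 30
f 23 53 50
f 53 22 46
f 50 46 14
f 53 46 50
f 22 48 47
f 48 19 35
f 47 35 18
f 48 35 47
f 19 34 39
f 34 13 36
f 39 36 20
f 34 36 39
f 15 41 27
f 41 21 42
f 27 42 16
f 41 42 27
f 15 27 25
f 27 16 26
f 25 26 14
f 27 26 25
f 15 25 32
f 25 14 31
f 32 31 18
f 25 31 32
f 15 32 37
f 32 18 38
f 37 38 20
f 32 38 37
f 15 37 41
f 37 20 44
f 41 44 21
f 37 44 41
f 16 42 30
f 42 21 43
f 30 43 17
f 42 43 30
f 14 26 50
f 26 16 51
f 50 51 23
f 26 51 50
f 18 31 47
f 31 14 46
f 47 46 22
f 31 46 47
f 20 38 39
f 38 18 35
f 39 35 19
f 38 35 39
f 21 44 40
f 44 20 36
f 40 36 13
f 44 36 40
f 55 54 57
f 55 57 56
f 57 54 58
f 57 58 56
f 58 54 59
f 58 59 56
f 59 54 60
f 59 60 56
f 60 54 61
f 60 61 56
f 61 54 62
f 61 62 56
f 62 54 63
f 62 63 56
f 63 54 55
f 63 55 56



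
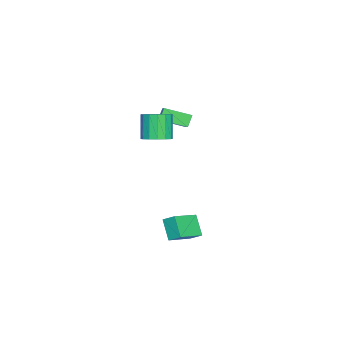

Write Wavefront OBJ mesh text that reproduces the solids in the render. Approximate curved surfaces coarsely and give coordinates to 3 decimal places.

v -3.853 -0.921 0.283
v -4.384 -0.8 1.023
v -4.26 0.709 -0.275
v -4.792 0.83 0.466
v -3.148 -0.59 0.734
v -3.68 -0.469 1.475
v -3.556 1.04 0.177
v -4.087 1.161 0.917
v -0.575 0.04 0.662
v 0.082 -0.571 0.907
v -0.748 -0.831 2.483
v -1.405 -0.22 2.238
v 0.244 -0.145 1.063
v -0.586 -0.405 2.639
v 0.186 0.331 1.111
v -0.644 0.071 2.687
v -0.076 0.728 1.038
v -0.906 0.469 2.614
v -0.471 0.941 0.865
v -1.301 0.682 2.441
v -0.894 0.913 0.638
v -1.724 0.653 2.214
v -1.232 0.651 0.417
v -2.062 0.391 1.993
v -1.394 0.225 0.261
v -2.224 -0.035 1.837
v -1.336 -0.251 0.213
v -2.166 -0.511 1.789
v -1.074 -0.649 0.286
v -1.904 -0.908 1.862
v -0.679 -0.862 0.459
v -1.509 -1.121 2.035
v -0.256 -0.833 0.686
v -1.086 -1.093 2.262
v 2.391 2.619 -3.786
v 3.989 1.826 -3.051
v 2.527 3.356 -3.287
v 4.125 2.562 -2.552
v 3.195 3.218 -4.888
v 4.793 2.424 -4.153
v 3.331 3.954 -4.389
v 4.929 3.161 -3.654
f 2 4 1
f 5 2 1
f 1 4 3
f 3 5 1
f 2 8 4
f 6 2 5
f 6 8 2
f 4 8 3
f 7 5 3
f 3 8 7
f 7 6 5
f 8 6 7
f 10 9 13
f 10 13 11
f 11 13 14
f 11 14 12
f 13 9 15
f 13 15 14
f 14 15 16
f 14 16 12
f 15 9 17
f 15 17 16
f 16 17 18
f 16 18 12
f 17 9 19
f 17 19 18
f 18 19 20
f 18 20 12
f 19 9 21
f 19 21 20
f 20 21 22
f 20 22 12
f 21 9 23
f 21 23 22
f 22 23 24
f 22 24 12
f 23 9 25
f 23 25 24
f 24 25 26
f 24 26 12
f 25 9 27
f 25 27 26
f 26 27 28
f 26 28 12
f 27 9 29
f 27 29 28
f 28 29 30
f 28 30 12
f 29 9 31
f 29 31 30
f 30 31 32
f 30 32 12
f 31 9 33
f 31 33 32
f 32 33 34
f 32 34 12
f 33 9 10
f 33 10 34
f 34 10 11
f 34 11 12
f 36 38 35
f 39 36 35
f 35 38 37
f 37 39 35
f 36 42 38
f 40 36 39
f 40 42 36
f 38 42 37
f 41 39 37
f 37 42 41
f 41 40 39
f 42 40 41



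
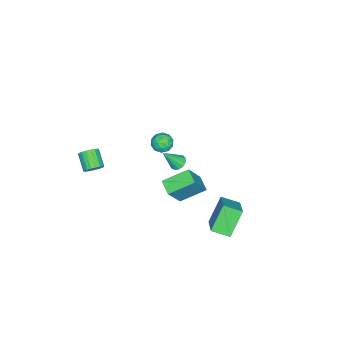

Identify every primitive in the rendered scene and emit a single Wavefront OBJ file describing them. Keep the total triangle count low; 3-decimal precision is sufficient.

v -1.269 -0.842 -1.204
v -0.792 -0.845 -1.434
v -0.691 -1.518 0.004
v -0.81 -0.589 -1.282
v -0.974 -0.413 -1.105
v -1.232 -0.373 -0.959
v -1.501 -0.482 -0.891
v -1.697 -0.705 -0.922
v -1.757 -0.972 -1.043
v -1.662 -1.197 -1.214
v -1.443 -1.309 -1.383
v -1.168 -1.273 -1.494
v -0.925 -1.1 -1.513
v -2.004 -1.591 -0.934
v -1.776 -1.927 -0.371
v -2.604 -2.493 -1.229
v -2.376 -2.829 -0.666
v -2.812 -2.294 -0.597
v -2.442 -1.737 -0.415
v -1.938 -2.683 -1.185
v -1.568 -2.126 -1.003
v -1.735 -2.602 -0.527
v -2.275 -2.362 -0.163
v -2.105 -2.058 -1.437
v -2.645 -1.818 -1.073
v -1.837 -1.68 -0.627
v -2.543 -2.74 -0.973
v -2.799 -2.426 -0.933
v -2.665 -2.623 -0.602
v -2.229 -1.568 -0.652
v -2.094 -1.765 -0.322
v -2.704 -1.981 -0.454
v -2.286 -2.655 -1.278
v -2.151 -2.852 -0.948
v -1.715 -1.797 -0.998
v -1.581 -1.994 -0.667
v -1.676 -2.439 -1.146
v -1.679 -2.274 -0.387
v -2.032 -2.804 -0.561
v -1.775 -2.719 -0.866
v -1.557 -2.391 -0.759
v -1.996 -2.133 -0.174
v -2.349 -2.663 -0.347
v -2.606 -2.349 -0.307
v -2.388 -2.021 -0.199
v -1.972 -2.53 -0.265
v -2.031 -1.757 -1.253
v -2.384 -2.287 -1.426
v -1.992 -2.399 -1.401
v -1.774 -2.071 -1.293
v -2.348 -1.616 -1.039
v -2.701 -2.146 -1.213
v -2.823 -2.029 -0.841
v -2.605 -1.701 -0.734
v -2.408 -1.89 -1.335
v 2.011 0.666 -0.844
v 1.394 0.04 -0.54
v 1.149 1.856 -0.139
v 0.532 1.23 0.165
v 3.108 0.43 0.895
v 2.491 -0.196 1.199
v 2.246 1.62 1.6
v 1.629 0.994 1.904
v 3.752 -3.605 2.131
v 3.969 -3.369 2.603
v 3.265 -4 3.241
v 3.048 -4.235 2.769
v 3.777 -3.214 2.545
v 3.073 -3.844 3.183
v 3.58 -3.136 2.405
v 2.876 -3.766 3.043
v 3.417 -3.15 2.211
v 2.713 -3.781 2.849
v 3.321 -3.255 2.001
v 2.617 -3.886 2.639
v 3.31 -3.429 1.817
v 2.606 -4.06 2.455
v 3.386 -3.638 1.695
v 2.683 -4.268 2.333
v 3.535 -3.84 1.659
v 2.831 -4.471 2.297
v 3.727 -3.996 1.717
v 3.023 -4.626 2.355
v 3.924 -4.074 1.857
v 3.22 -4.704 2.495
v 4.087 -4.059 2.051
v 3.383 -4.69 2.689
v 4.183 -3.954 2.261
v 3.479 -4.585 2.899
v 4.194 -3.78 2.445
v 3.49 -4.411 3.083
v 4.117 -3.572 2.567
v 3.414 -4.202 3.205
v 2.455 2.523 -1.481
v 1.425 2.8 -0.081
v 2.19 3.536 -1.877
v 1.16 3.813 -0.477
v 3.68 3.147 -0.703
v 2.65 3.424 0.697
v 3.415 4.16 -1.099
v 2.385 4.437 0.301
f 2 1 4
f 2 4 3
f 4 1 5
f 4 5 3
f 5 1 6
f 5 6 3
f 6 1 7
f 6 7 3
f 7 1 8
f 7 8 3
f 8 1 9
f 8 9 3
f 9 1 10
f 9 10 3
f 10 1 11
f 10 11 3
f 11 1 12
f 11 12 3
f 12 1 13
f 12 13 3
f 13 1 2
f 13 2 3
f 14 51 30
f 51 25 54
f 30 54 19
f 51 54 30
f 14 30 26
f 30 19 31
f 26 31 15
f 30 31 26
f 14 26 35
f 26 15 36
f 35 36 21
f 26 36 35
f 14 35 47
f 35 21 50
f 47 50 24
f 35 50 47
f 14 47 51
f 47 24 55
f 51 55 25
f 47 55 51
f 15 31 42
f 31 19 45
f 42 45 23
f 31 45 42
f 19 54 32
f 54 25 53
f 32 53 18
f 54 53 32
f 25 55 52
f 55 24 48
f 52 48 16
f 55 48 52
f 24 50 49
f 50 21 37
f 49 37 20
f 50 37 49
f 21 36 41
f 36 15 38
f 41 38 22
f 36 38 41
f 17 43 29
f 43 23 44
f 29 44 18
f 43 44 29
f 17 29 27
f 29 18 28
f 27 28 16
f 29 28 27
f 17 27 34
f 27 16 33
f 34 33 20
f 27 33 34
f 17 34 39
f 34 20 40
f 39 40 22
f 34 40 39
f 17 39 43
f 39 22 46
f 43 46 23
f 39 46 43
f 18 44 32
f 44 23 45
f 32 45 19
f 44 45 32
f 16 28 52
f 28 18 53
f 52 53 25
f 28 53 52
f 20 33 49
f 33 16 48
f 49 48 24
f 33 48 49
f 22 40 41
f 40 20 37
f 41 37 21
f 40 37 41
f 23 46 42
f 46 22 38
f 42 38 15
f 46 38 42
f 57 59 56
f 60 57 56
f 56 59 58
f 58 60 56
f 57 63 59
f 61 57 60
f 61 63 57
f 59 63 58
f 62 60 58
f 58 63 62
f 62 61 60
f 63 61 62
f 65 64 68
f 65 68 66
f 66 68 69
f 66 69 67
f 68 64 70
f 68 70 69
f 69 70 71
f 69 71 67
f 70 64 72
f 70 72 71
f 71 72 73
f 71 73 67
f 72 64 74
f 72 74 73
f 73 74 75
f 73 75 67
f 74 64 76
f 74 76 75
f 75 76 77
f 75 77 67
f 76 64 78
f 76 78 77
f 77 78 79
f 77 79 67
f 78 64 80
f 78 80 79
f 79 80 81
f 79 81 67
f 80 64 82
f 80 82 81
f 81 82 83
f 81 83 67
f 82 64 84
f 82 84 83
f 83 84 85
f 83 85 67
f 84 64 86
f 84 86 85
f 85 86 87
f 85 87 67
f 86 64 88
f 86 88 87
f 87 88 89
f 87 89 67
f 88 64 90
f 88 90 89
f 89 90 91
f 89 91 67
f 90 64 92
f 90 92 91
f 91 92 93
f 91 93 67
f 92 64 65
f 92 65 93
f 93 65 66
f 93 66 67
f 95 97 94
f 98 95 94
f 94 97 96
f 96 98 94
f 95 101 97
f 99 95 98
f 99 101 95
f 97 101 96
f 100 98 96
f 96 101 100
f 100 99 98
f 101 99 100



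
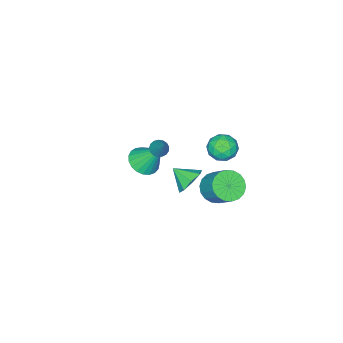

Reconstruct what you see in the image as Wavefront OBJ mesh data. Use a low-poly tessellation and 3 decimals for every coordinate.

v -2.872 1.97 1.615
v -2.306 1.41 2.2
v -3.214 0.69 0.72
v -2.648 0.13 1.305
v -3.499 0.5 1.647
v -3.287 1.291 2.2
v -2.233 0.809 0.72
v -2.021 1.6 1.273
v -1.911 0.692 1.647
v -2.694 0.501 2.22
v -2.826 1.599 0.7
v -3.609 1.408 1.273
v -2.559 1.803 1.986
v -2.961 0.297 0.934
v -3.461 0.515 1.135
v -3.129 0.186 1.479
v -3.135 1.733 1.986
v -2.803 1.403 2.33
v -3.504 0.868 2.005
v -2.717 0.697 0.59
v -2.385 0.367 0.934
v -2.391 1.914 1.441
v -2.059 1.585 1.785
v -2.016 1.232 0.915
v -1.994 1.051 2.005
v -2.196 0.299 1.479
v -1.951 0.698 1.135
v -1.827 1.163 1.46
v -2.454 0.939 2.342
v -2.655 0.186 1.816
v -3.155 0.404 2.017
v -3.031 0.869 2.342
v -2.222 0.517 2.017
v -2.865 1.914 1.104
v -3.066 1.161 0.578
v -2.489 1.231 0.578
v -2.365 1.696 0.903
v -3.324 1.801 1.441
v -3.526 1.049 0.915
v -3.693 0.937 1.46
v -3.569 1.402 1.785
v -3.298 1.583 0.903
v -1.66 -4.166 -2.504
v -1.05 -4.85 -1.973
v -1.92 -2.994 -0.696
v -0.754 -4.559 -2.119
v -0.615 -4.199 -2.332
v -0.656 -3.833 -2.575
v -0.871 -3.525 -2.806
v -1.223 -3.328 -2.984
v -1.65 -3.275 -3.079
v -2.079 -3.377 -3.075
v -2.435 -3.615 -2.972
v -2.658 -3.948 -2.789
v -2.708 -4.319 -2.556
v -2.577 -4.663 -2.314
v -2.287 -4.921 -2.105
v -1.889 -5.049 -1.965
v -1.451 -5.024 -1.918
v 0.561 -0.866 2.553
v 1.091 -0.854 2.317
v 1.179 0.126 3.987
v 0.967 -0.628 2.214
v 0.751 -0.456 2.188
v 0.491 -0.379 2.246
v 0.247 -0.412 2.375
v 0.075 -0.55 2.544
v 0.015 -0.76 2.715
v 0.08 -0.994 2.849
v 0.255 -1.199 2.915
v 0.5 -1.328 2.898
v 0.76 -1.35 2.802
v 0.974 -1.262 2.649
v 1.093 -1.083 2.474
v 2.467 3.219 3.63
v 2.919 3.761 4.266
v 2.753 2.161 4.33
v 2.215 3.676 4.424
v 1.658 3.323 4.117
v 1.576 2.909 3.525
v 2.015 2.677 2.995
v 2.72 2.762 2.836
v 3.276 3.115 3.143
v 3.359 3.529 3.735
v -0.37 2.653 0.505
v 0.416 2.078 0.871
v 0.715 3.272 2.102
v -0.07 3.847 1.735
v 0.623 2.349 0.558
v 0.923 3.542 1.789
v 0.634 2.68 0.235
v 0.934 3.873 1.465
v 0.446 3.006 -0.035
v 0.746 4.199 1.195
v 0.097 3.262 -0.198
v 0.396 4.455 1.032
v -0.345 3.397 -0.222
v -0.046 4.59 1.009
v -0.792 3.385 -0.102
v -0.492 4.578 1.129
v -1.155 3.228 0.138
v -0.856 4.422 1.369
v -1.363 2.958 0.451
v -1.063 4.151 1.682
v -1.374 2.627 0.775
v -1.074 3.82 2.005
v -1.186 2.301 1.045
v -0.886 3.494 2.275
v -0.836 2.045 1.208
v -0.537 3.238 2.438
v -0.394 1.91 1.231
v -0.095 3.103 2.462
v 0.052 1.922 1.111
v 0.352 3.115 2.342
f 1 38 17
f 38 12 41
f 17 41 6
f 38 41 17
f 1 17 13
f 17 6 18
f 13 18 2
f 17 18 13
f 1 13 22
f 13 2 23
f 22 23 8
f 13 23 22
f 1 22 34
f 22 8 37
f 34 37 11
f 22 37 34
f 1 34 38
f 34 11 42
f 38 42 12
f 34 42 38
f 2 18 29
f 18 6 32
f 29 32 10
f 18 32 29
f 6 41 19
f 41 12 40
f 19 40 5
f 41 40 19
f 12 42 39
f 42 11 35
f 39 35 3
f 42 35 39
f 11 37 36
f 37 8 24
f 36 24 7
f 37 24 36
f 8 23 28
f 23 2 25
f 28 25 9
f 23 25 28
f 4 30 16
f 30 10 31
f 16 31 5
f 30 31 16
f 4 16 14
f 16 5 15
f 14 15 3
f 16 15 14
f 4 14 21
f 14 3 20
f 21 20 7
f 14 20 21
f 4 21 26
f 21 7 27
f 26 27 9
f 21 27 26
f 4 26 30
f 26 9 33
f 30 33 10
f 26 33 30
f 5 31 19
f 31 10 32
f 19 32 6
f 31 32 19
f 3 15 39
f 15 5 40
f 39 40 12
f 15 40 39
f 7 20 36
f 20 3 35
f 36 35 11
f 20 35 36
f 9 27 28
f 27 7 24
f 28 24 8
f 27 24 28
f 10 33 29
f 33 9 25
f 29 25 2
f 33 25 29
f 44 43 46
f 44 46 45
f 46 43 47
f 46 47 45
f 47 43 48
f 47 48 45
f 48 43 49
f 48 49 45
f 49 43 50
f 49 50 45
f 50 43 51
f 50 51 45
f 51 43 52
f 51 52 45
f 52 43 53
f 52 53 45
f 53 43 54
f 53 54 45
f 54 43 55
f 54 55 45
f 55 43 56
f 55 56 45
f 56 43 57
f 56 57 45
f 57 43 58
f 57 58 45
f 58 43 59
f 58 59 45
f 59 43 44
f 59 44 45
f 61 60 63
f 61 63 62
f 63 60 64
f 63 64 62
f 64 60 65
f 64 65 62
f 65 60 66
f 65 66 62
f 66 60 67
f 66 67 62
f 67 60 68
f 67 68 62
f 68 60 69
f 68 69 62
f 69 60 70
f 69 70 62
f 70 60 71
f 70 71 62
f 71 60 72
f 71 72 62
f 72 60 73
f 72 73 62
f 73 60 74
f 73 74 62
f 74 60 61
f 74 61 62
f 76 75 78
f 76 78 77
f 78 75 79
f 78 79 77
f 79 75 80
f 79 80 77
f 80 75 81
f 80 81 77
f 81 75 82
f 81 82 77
f 82 75 83
f 82 83 77
f 83 75 84
f 83 84 77
f 84 75 76
f 84 76 77
f 86 85 89
f 86 89 87
f 87 89 90
f 87 90 88
f 89 85 91
f 89 91 90
f 90 91 92
f 90 92 88
f 91 85 93
f 91 93 92
f 92 93 94
f 92 94 88
f 93 85 95
f 93 95 94
f 94 95 96
f 94 96 88
f 95 85 97
f 95 97 96
f 96 97 98
f 96 98 88
f 97 85 99
f 97 99 98
f 98 99 100
f 98 100 88
f 99 85 101
f 99 101 100
f 100 101 102
f 100 102 88
f 101 85 103
f 101 103 102
f 102 103 104
f 102 104 88
f 103 85 105
f 103 105 104
f 104 105 106
f 104 106 88
f 105 85 107
f 105 107 106
f 106 107 108
f 106 108 88
f 107 85 109
f 107 109 108
f 108 109 110
f 108 110 88
f 109 85 111
f 109 111 110
f 110 111 112
f 110 112 88
f 111 85 113
f 111 113 112
f 112 113 114
f 112 114 88
f 113 85 86
f 113 86 114
f 114 86 87
f 114 87 88

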